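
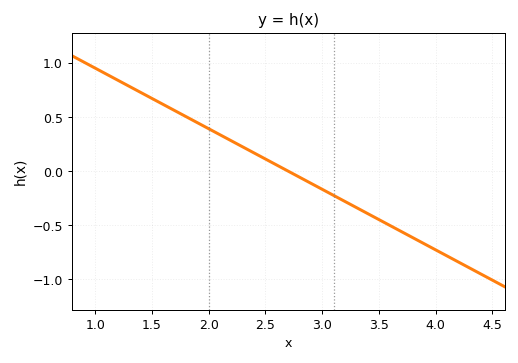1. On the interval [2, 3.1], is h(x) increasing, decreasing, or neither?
decreasing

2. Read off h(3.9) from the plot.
-0.65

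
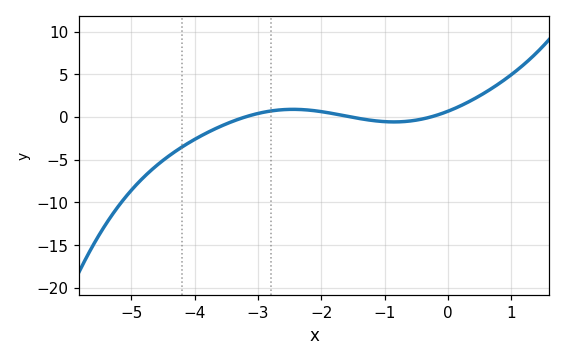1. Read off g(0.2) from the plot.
1.5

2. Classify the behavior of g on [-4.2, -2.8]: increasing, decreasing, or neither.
increasing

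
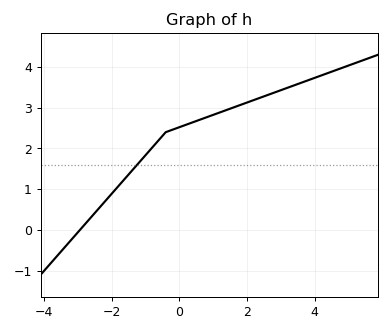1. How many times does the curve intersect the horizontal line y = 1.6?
1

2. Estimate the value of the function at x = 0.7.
2.73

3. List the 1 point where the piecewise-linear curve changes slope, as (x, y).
(-0.4, 2.4)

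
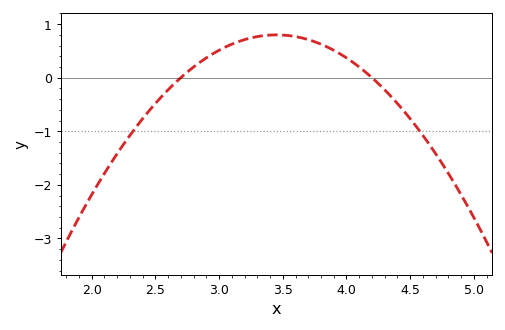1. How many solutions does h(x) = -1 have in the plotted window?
2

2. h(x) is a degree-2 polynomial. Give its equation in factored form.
y = -1.42(x - 2.7)(x - 4.2)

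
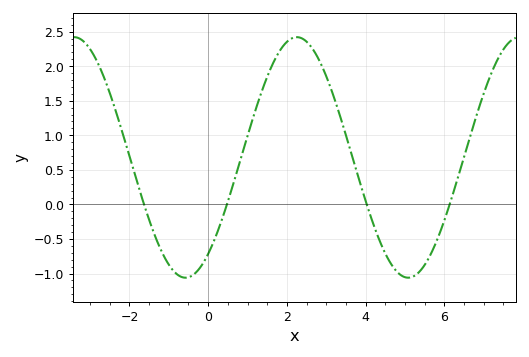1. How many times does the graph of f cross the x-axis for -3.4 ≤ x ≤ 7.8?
4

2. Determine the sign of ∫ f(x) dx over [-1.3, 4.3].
positive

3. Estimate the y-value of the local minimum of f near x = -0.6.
-1.05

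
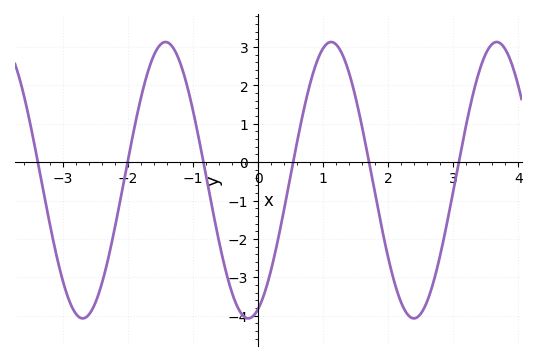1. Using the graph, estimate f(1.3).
2.79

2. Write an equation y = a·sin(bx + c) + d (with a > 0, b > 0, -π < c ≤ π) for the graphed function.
y = 3.6sin(2.47x - 1.2) - 0.47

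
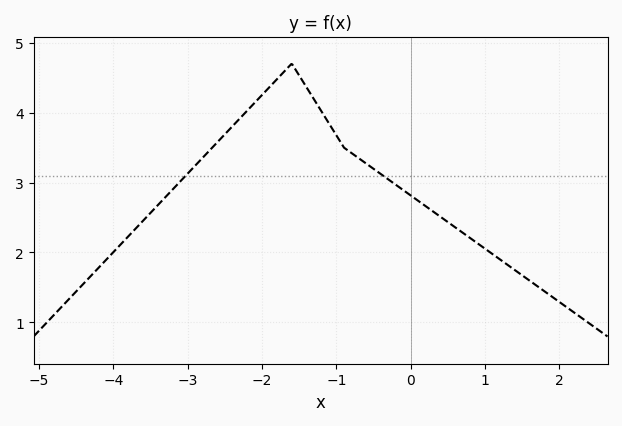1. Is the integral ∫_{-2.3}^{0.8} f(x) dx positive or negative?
positive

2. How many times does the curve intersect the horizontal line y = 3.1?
2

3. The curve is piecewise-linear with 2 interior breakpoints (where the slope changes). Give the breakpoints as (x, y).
(-1.6, 4.7); (-0.9, 3.5)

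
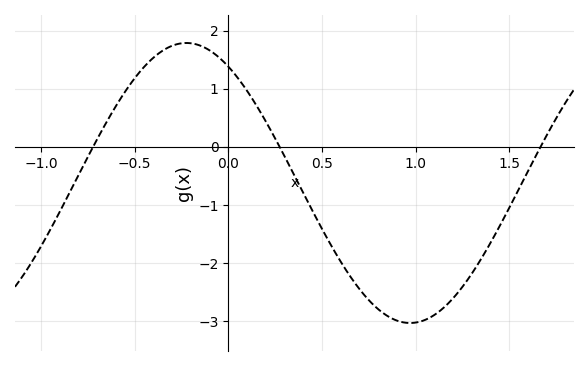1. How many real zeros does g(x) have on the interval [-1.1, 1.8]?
3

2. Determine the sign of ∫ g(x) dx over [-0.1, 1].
negative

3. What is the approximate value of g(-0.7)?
0.1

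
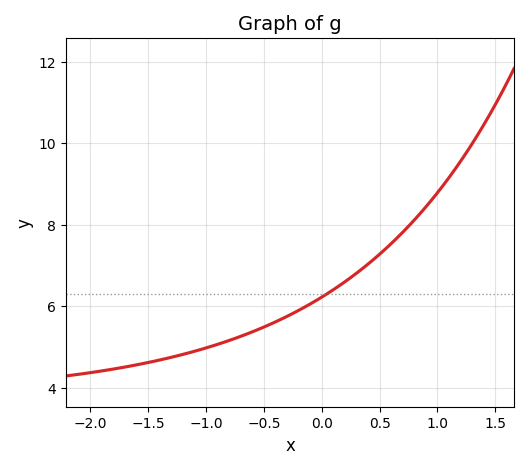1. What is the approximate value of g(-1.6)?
4.56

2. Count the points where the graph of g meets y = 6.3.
1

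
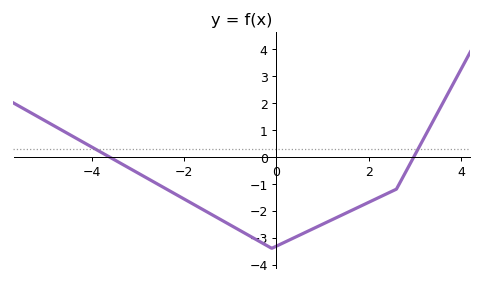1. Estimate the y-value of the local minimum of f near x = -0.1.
-3.4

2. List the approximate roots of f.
-3.6, 3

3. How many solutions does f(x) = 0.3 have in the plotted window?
2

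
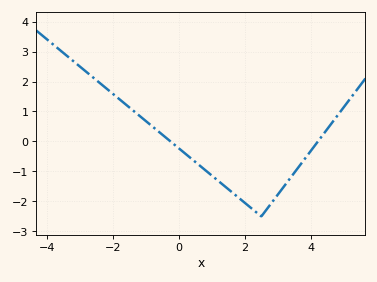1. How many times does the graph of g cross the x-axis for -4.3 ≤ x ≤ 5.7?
2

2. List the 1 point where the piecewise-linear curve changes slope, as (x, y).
(2.5, -2.5)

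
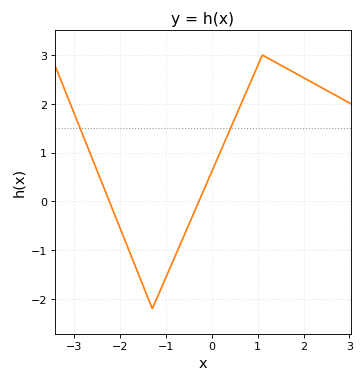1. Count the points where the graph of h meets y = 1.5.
2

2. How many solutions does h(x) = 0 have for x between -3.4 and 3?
2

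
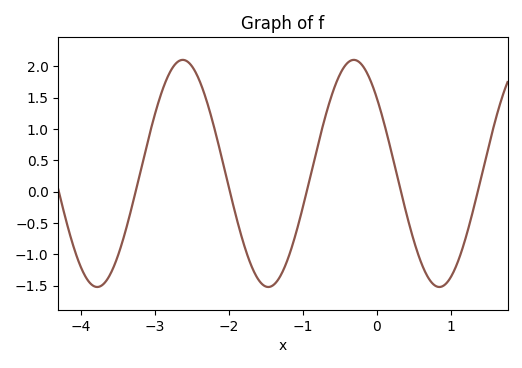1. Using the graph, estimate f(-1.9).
-0.404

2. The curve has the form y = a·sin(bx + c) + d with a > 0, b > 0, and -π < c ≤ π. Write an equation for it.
y = 1.81sin(2.72x + 2.42) + 0.29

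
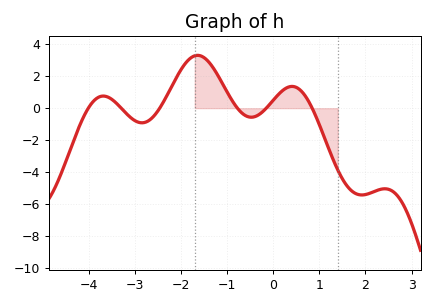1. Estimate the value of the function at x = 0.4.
1.4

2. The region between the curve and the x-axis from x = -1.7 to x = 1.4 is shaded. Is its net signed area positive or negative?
positive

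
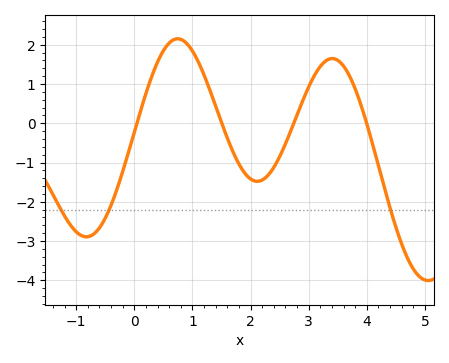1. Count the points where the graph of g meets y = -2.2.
3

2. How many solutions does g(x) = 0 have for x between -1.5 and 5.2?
4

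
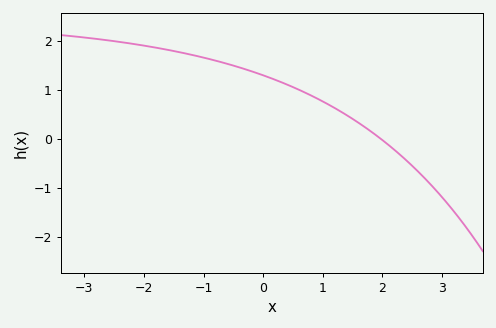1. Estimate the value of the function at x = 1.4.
0.487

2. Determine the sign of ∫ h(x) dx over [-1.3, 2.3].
positive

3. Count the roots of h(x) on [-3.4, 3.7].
1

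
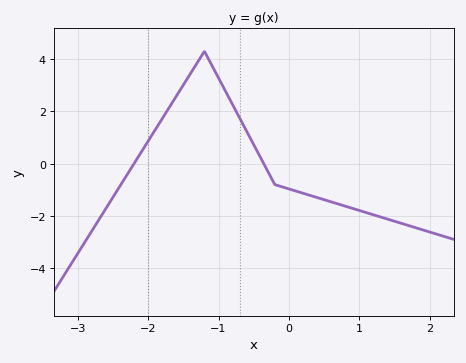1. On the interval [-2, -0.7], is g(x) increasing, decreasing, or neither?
neither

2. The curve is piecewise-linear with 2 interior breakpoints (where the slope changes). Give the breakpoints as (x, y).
(-1.2, 4.3); (-0.2, -0.8)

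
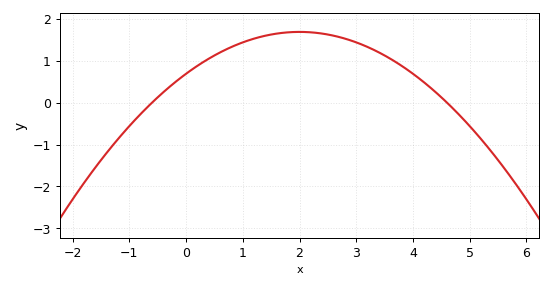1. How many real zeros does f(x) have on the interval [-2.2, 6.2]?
2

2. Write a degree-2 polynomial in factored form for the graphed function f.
y = -0.25(x + 0.6)(x - 4.6)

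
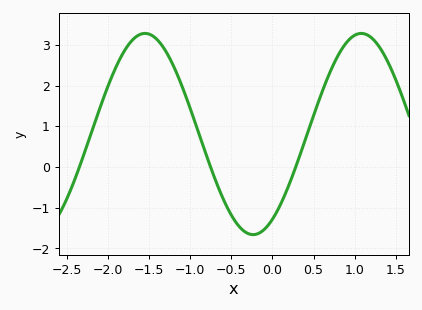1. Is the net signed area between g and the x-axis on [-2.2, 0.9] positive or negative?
positive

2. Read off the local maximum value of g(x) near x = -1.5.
3.28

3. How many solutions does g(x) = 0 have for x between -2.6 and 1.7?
3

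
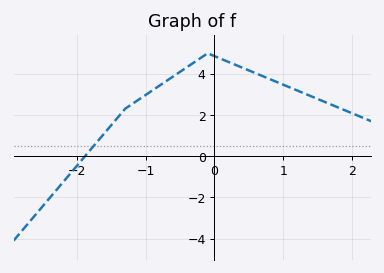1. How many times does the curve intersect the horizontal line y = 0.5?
1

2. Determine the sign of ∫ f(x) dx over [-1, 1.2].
positive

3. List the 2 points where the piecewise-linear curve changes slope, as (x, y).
(-1.3, 2.3); (-0.1, 5)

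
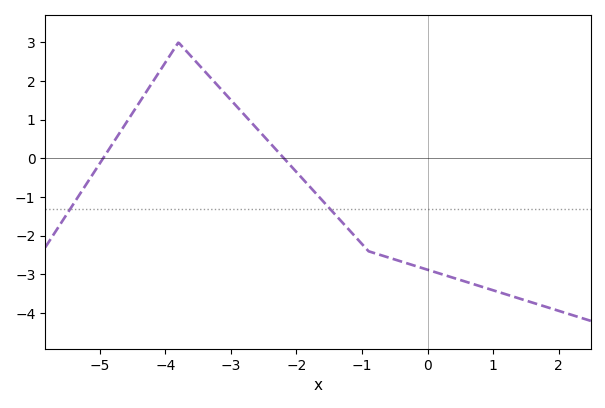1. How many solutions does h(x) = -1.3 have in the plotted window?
2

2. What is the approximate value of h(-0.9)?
-2.4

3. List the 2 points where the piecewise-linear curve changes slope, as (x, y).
(-3.8, 3); (-0.9, -2.4)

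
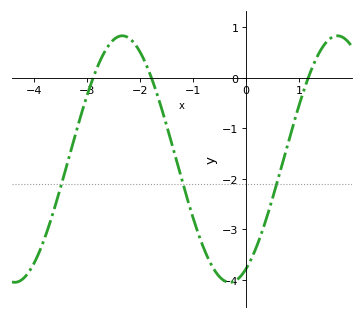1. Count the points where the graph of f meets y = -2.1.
3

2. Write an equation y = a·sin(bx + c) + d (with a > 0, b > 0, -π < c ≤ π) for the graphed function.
y = 2.44sin(1.55x - 1.09) - 1.61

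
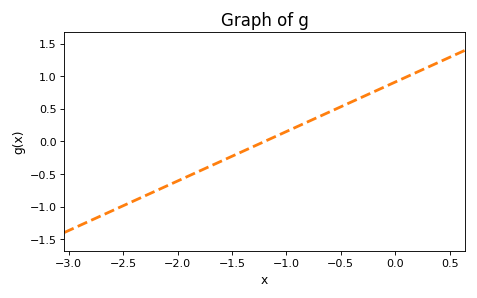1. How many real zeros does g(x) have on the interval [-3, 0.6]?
1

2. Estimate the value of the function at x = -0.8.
0.3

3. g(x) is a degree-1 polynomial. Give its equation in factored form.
y = 0.76(x + 1.2)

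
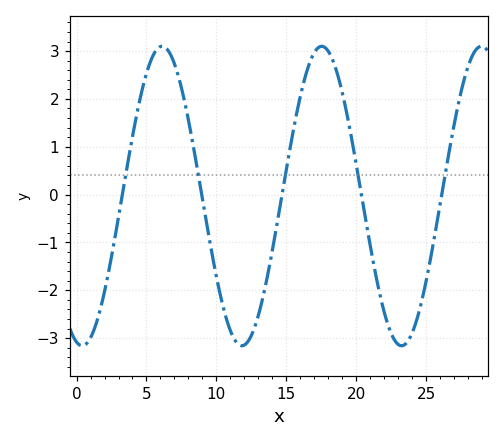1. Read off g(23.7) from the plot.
-3.06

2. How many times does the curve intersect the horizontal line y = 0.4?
5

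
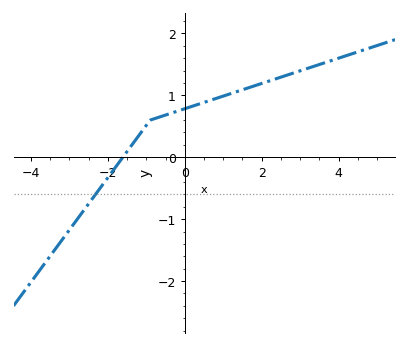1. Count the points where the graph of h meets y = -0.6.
1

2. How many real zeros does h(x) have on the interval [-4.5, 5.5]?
1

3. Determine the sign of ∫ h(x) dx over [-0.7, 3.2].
positive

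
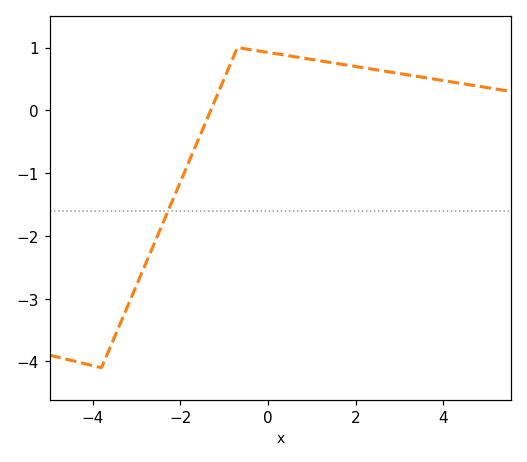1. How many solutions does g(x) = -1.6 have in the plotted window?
1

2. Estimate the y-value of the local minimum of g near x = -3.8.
-4.1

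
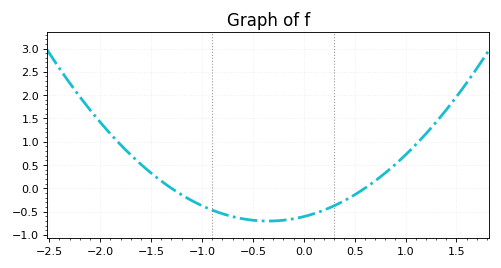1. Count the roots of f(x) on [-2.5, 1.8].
2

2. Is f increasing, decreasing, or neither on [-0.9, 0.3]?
neither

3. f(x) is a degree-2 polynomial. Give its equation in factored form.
y = 0.78(x + 1.3)(x - 0.6)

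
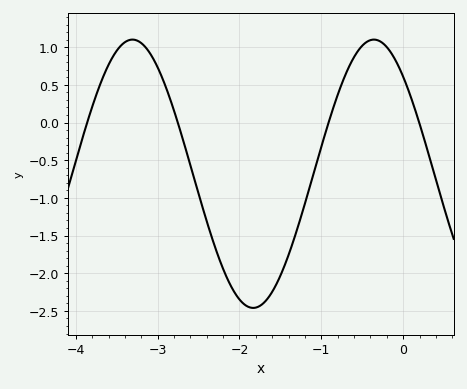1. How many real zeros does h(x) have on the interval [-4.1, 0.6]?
4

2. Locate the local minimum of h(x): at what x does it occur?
-1.83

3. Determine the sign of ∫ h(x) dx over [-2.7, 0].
negative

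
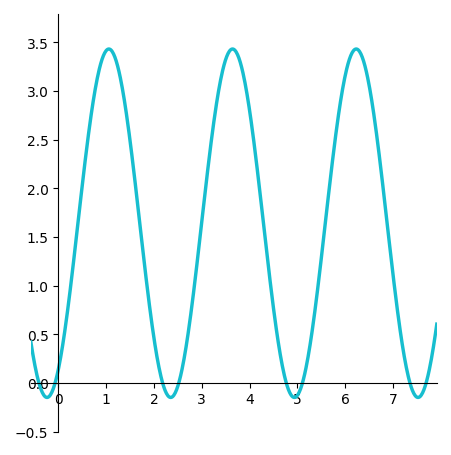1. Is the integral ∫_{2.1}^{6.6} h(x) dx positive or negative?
positive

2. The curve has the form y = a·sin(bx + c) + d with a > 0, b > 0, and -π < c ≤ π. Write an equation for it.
y = 1.79sin(2.43x - 1) + 1.64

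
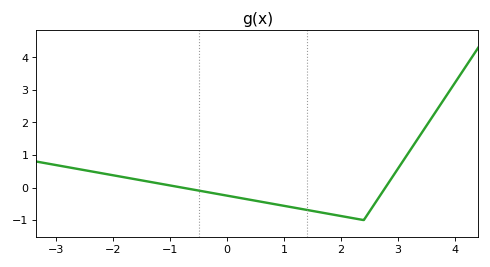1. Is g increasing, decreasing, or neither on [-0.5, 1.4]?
decreasing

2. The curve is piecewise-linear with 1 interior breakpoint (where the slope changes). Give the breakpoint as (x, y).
(2.4, -1)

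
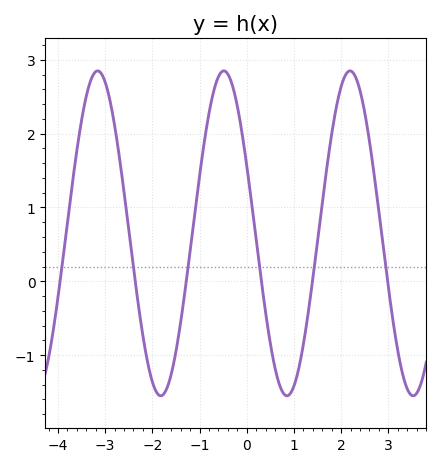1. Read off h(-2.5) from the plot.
0.696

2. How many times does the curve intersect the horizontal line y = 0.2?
6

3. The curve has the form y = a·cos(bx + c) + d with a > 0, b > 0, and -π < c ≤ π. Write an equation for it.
y = 2.2cos(2.35x + 1.14) + 0.65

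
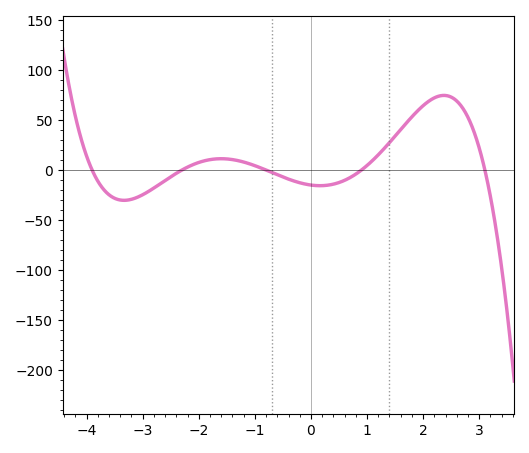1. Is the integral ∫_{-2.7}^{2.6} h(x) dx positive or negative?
positive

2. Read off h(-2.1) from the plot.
5.48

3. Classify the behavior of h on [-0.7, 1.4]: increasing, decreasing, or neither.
neither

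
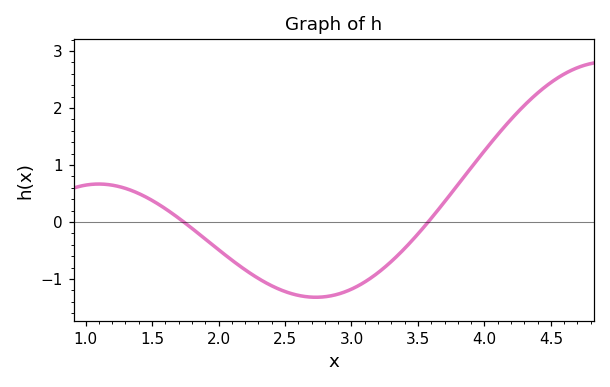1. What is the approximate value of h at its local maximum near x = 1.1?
0.666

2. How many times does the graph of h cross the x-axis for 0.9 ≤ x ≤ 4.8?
2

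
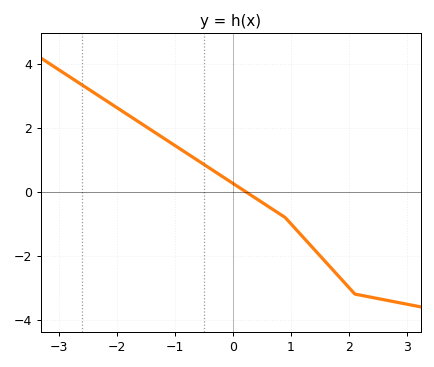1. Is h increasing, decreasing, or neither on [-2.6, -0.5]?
decreasing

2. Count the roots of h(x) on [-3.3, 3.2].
1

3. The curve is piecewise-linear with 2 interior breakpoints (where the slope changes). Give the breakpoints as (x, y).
(0.9, -0.8); (2.1, -3.2)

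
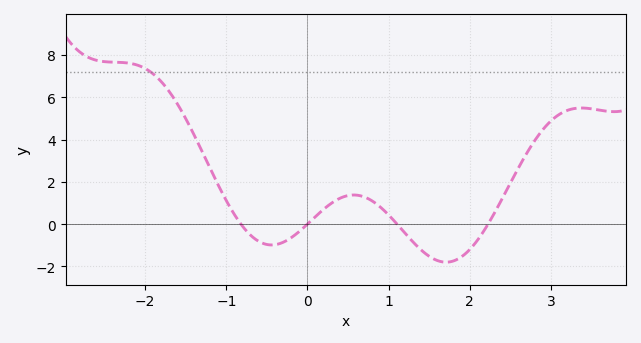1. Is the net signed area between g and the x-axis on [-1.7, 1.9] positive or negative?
positive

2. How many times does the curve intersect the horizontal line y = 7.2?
1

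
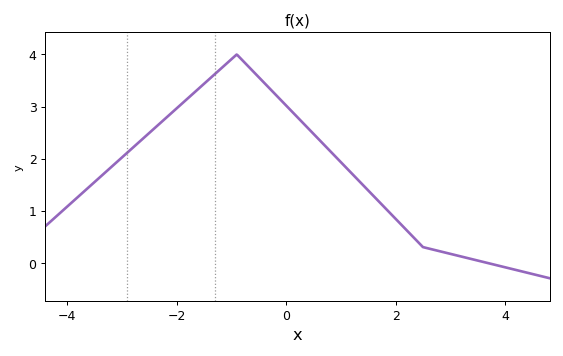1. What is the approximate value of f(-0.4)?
3.5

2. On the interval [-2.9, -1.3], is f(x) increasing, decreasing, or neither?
increasing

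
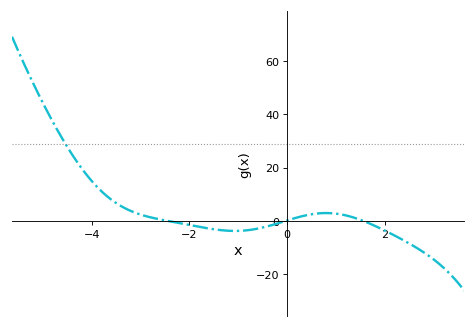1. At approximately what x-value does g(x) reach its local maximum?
0.794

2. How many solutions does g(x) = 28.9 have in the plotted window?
1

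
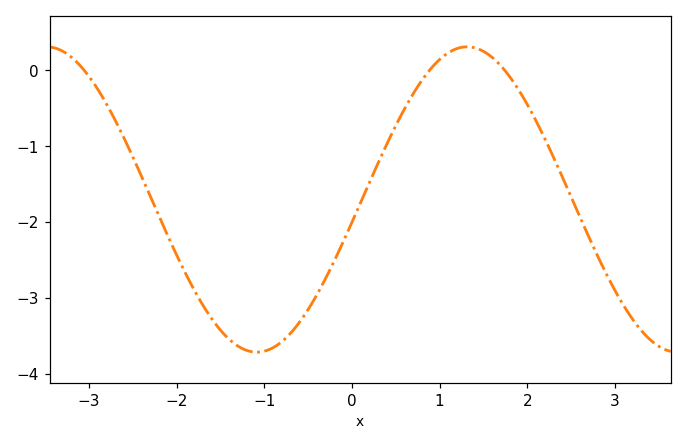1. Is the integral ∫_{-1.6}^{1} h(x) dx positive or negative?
negative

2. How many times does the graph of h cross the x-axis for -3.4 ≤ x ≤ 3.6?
3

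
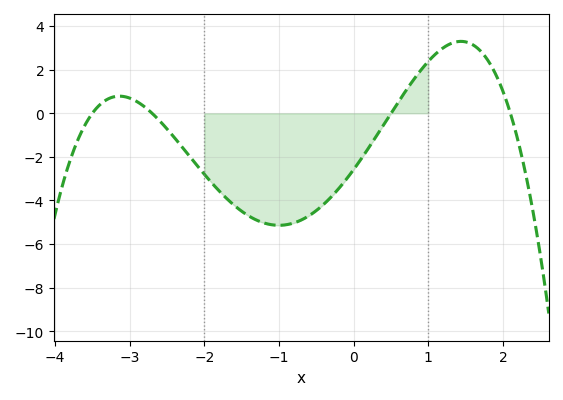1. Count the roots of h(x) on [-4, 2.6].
4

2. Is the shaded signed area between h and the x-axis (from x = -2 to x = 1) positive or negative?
negative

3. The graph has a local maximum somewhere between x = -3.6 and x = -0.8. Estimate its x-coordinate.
-3.14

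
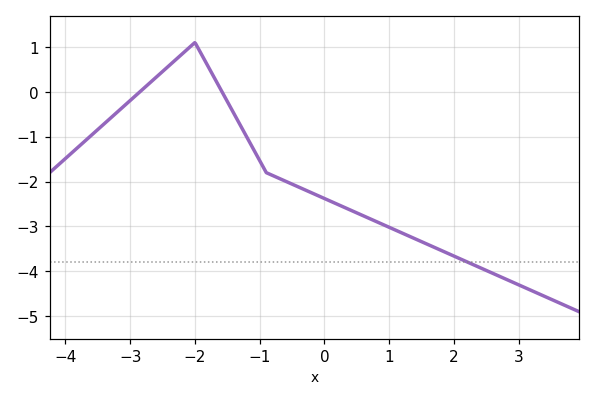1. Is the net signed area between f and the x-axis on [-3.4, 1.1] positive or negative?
negative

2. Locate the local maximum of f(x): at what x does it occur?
-2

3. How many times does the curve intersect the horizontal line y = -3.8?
1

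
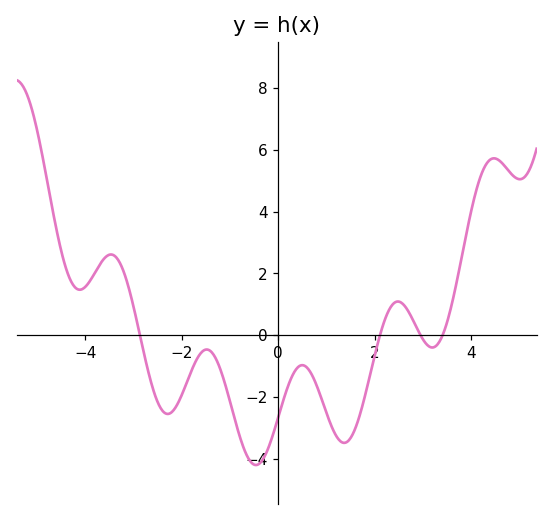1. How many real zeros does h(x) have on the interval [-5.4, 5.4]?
4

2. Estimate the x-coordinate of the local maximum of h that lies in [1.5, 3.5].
2.4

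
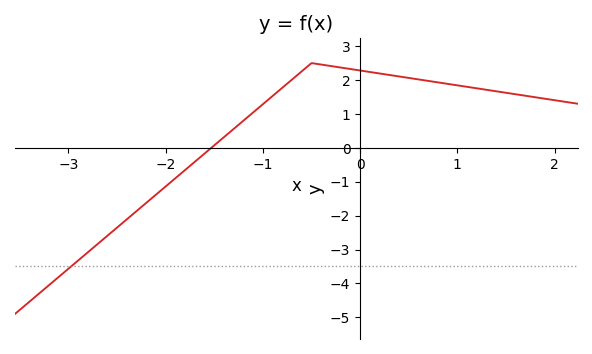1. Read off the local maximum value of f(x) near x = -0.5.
2.5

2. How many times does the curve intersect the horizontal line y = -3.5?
1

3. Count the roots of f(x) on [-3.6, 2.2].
1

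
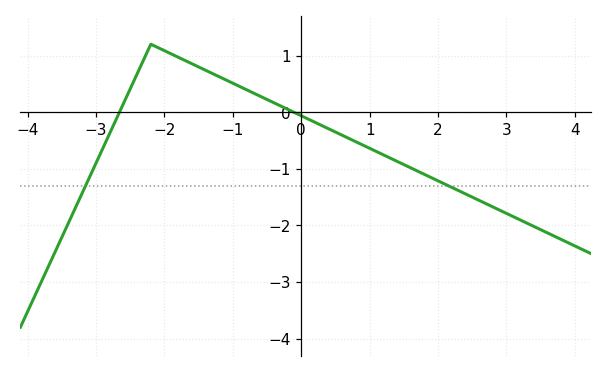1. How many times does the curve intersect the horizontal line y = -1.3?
2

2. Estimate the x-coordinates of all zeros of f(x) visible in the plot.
-2.6, -0.2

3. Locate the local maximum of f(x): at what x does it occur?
-2.2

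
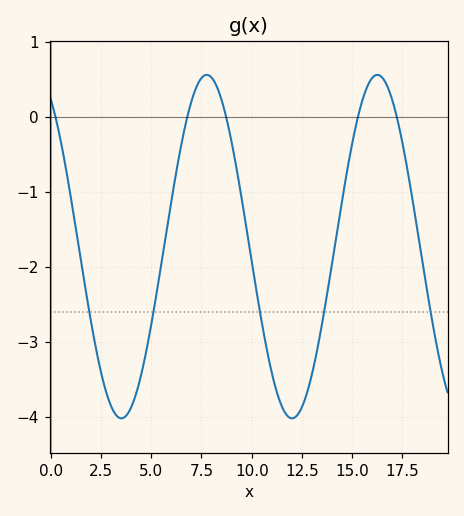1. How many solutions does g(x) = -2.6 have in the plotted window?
5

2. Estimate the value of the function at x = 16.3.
0.559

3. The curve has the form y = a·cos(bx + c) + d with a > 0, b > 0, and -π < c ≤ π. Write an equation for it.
y = 2.29cos(0.74x + 0.54) - 1.73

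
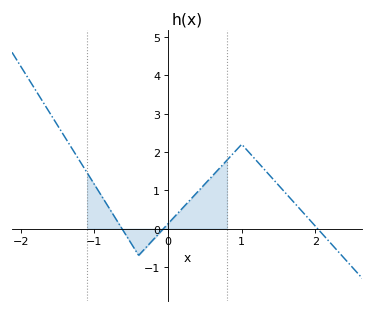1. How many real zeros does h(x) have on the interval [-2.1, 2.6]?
3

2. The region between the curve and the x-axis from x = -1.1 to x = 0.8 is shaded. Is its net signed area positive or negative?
positive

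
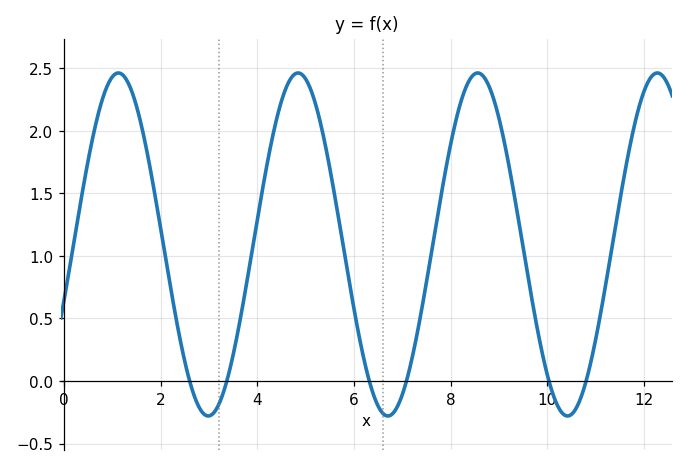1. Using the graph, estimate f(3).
-0.279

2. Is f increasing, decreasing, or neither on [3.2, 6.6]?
neither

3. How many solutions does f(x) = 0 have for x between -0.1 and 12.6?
6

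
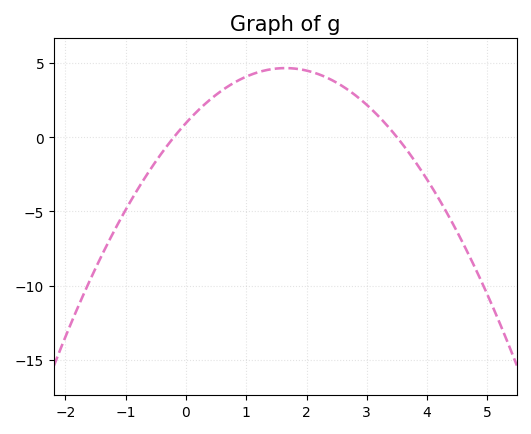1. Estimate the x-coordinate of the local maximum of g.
1.65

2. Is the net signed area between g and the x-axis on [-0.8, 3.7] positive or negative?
positive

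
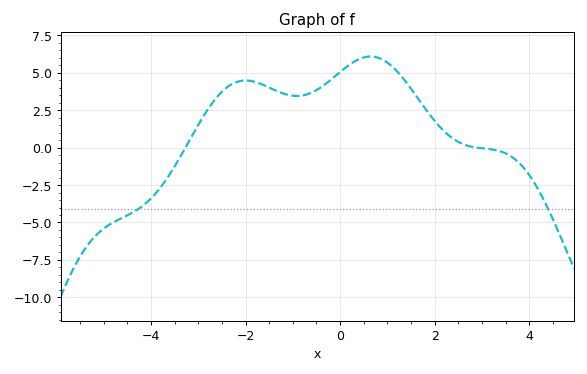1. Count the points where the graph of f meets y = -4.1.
2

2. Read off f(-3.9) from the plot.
-3.06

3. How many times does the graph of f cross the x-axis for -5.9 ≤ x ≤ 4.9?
2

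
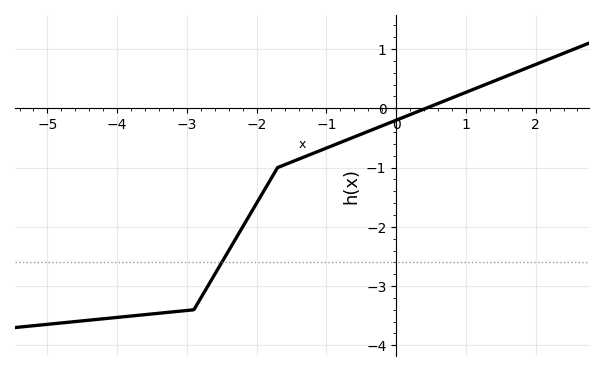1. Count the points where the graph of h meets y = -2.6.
1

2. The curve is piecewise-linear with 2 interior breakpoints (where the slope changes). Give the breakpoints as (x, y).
(-2.9, -3.4); (-1.7, -1)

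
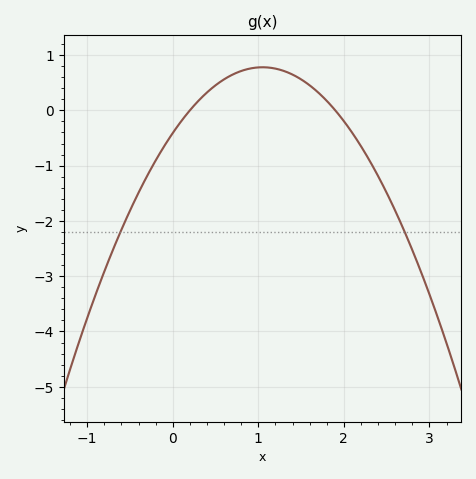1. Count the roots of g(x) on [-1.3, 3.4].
2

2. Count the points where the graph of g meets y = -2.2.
2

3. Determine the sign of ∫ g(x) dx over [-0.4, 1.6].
positive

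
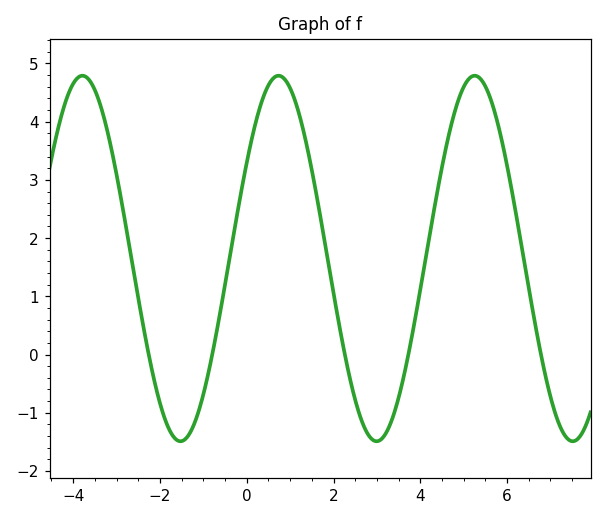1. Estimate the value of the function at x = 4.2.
2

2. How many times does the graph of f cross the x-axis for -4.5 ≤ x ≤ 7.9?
5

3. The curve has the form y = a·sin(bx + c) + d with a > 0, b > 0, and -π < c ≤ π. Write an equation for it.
y = 3.14sin(1.4x + 0.55) + 1.65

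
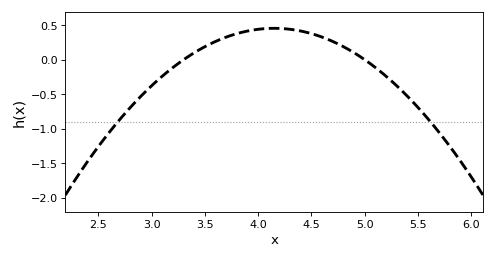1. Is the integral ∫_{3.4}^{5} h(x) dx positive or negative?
positive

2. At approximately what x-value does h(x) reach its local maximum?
4.2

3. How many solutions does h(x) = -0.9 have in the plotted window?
2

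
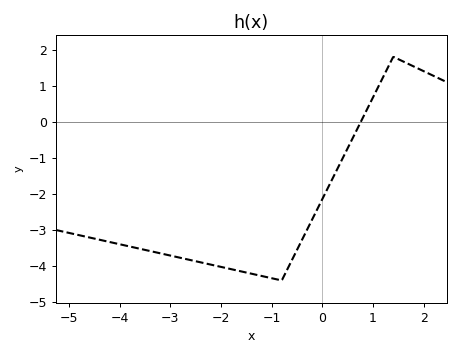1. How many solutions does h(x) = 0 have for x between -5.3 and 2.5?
1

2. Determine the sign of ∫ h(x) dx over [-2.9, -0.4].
negative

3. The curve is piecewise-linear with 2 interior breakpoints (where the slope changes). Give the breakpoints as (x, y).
(-0.8, -4.4); (1.4, 1.8)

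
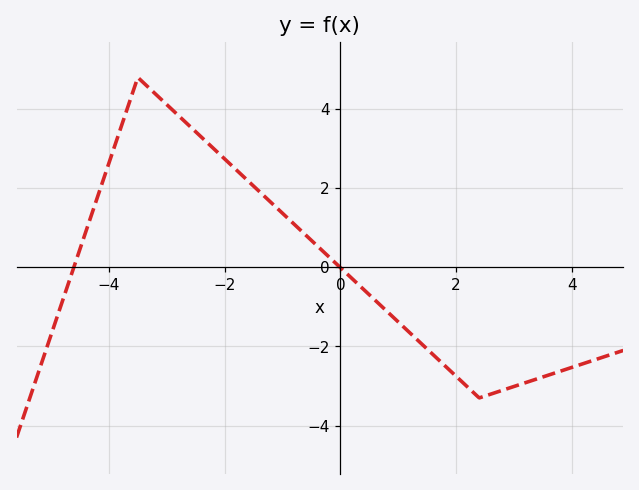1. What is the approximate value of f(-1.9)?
2.6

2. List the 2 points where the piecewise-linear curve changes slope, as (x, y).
(-3.5, 4.8); (2.4, -3.3)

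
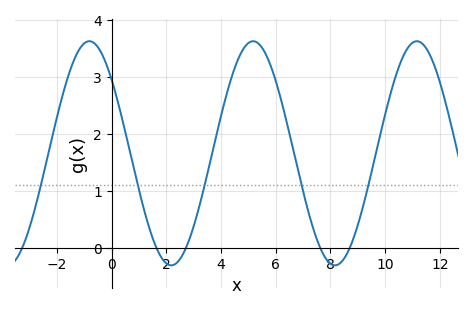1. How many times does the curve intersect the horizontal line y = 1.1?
5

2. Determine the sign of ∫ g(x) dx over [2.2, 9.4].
positive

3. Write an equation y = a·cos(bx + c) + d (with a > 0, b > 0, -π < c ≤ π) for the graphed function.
y = 1.97cos(1.1x + 0.85) + 1.66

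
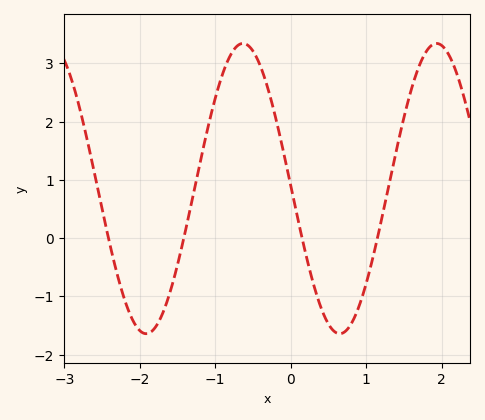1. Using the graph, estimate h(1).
-0.8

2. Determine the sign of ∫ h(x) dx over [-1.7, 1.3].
positive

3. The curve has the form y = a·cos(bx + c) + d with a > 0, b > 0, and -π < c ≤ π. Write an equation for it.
y = 2.49cos(2.5x + 1.5) + 0.85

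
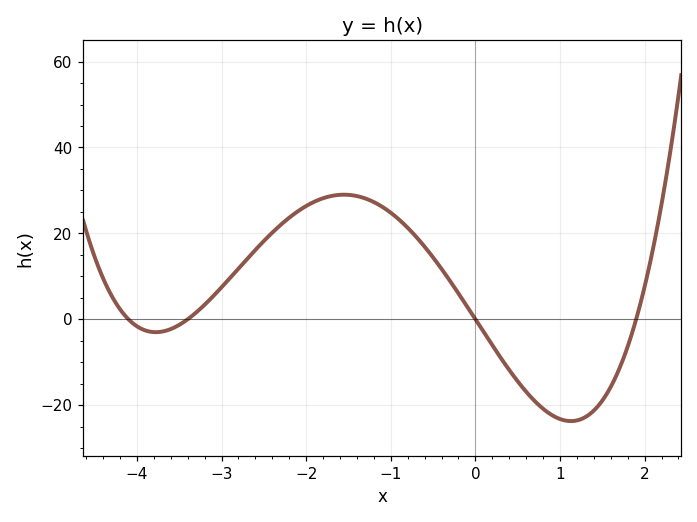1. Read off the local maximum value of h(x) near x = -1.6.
29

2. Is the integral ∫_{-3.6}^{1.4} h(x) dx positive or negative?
positive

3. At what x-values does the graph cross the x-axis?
-4.1, -3.4, 0, 1.9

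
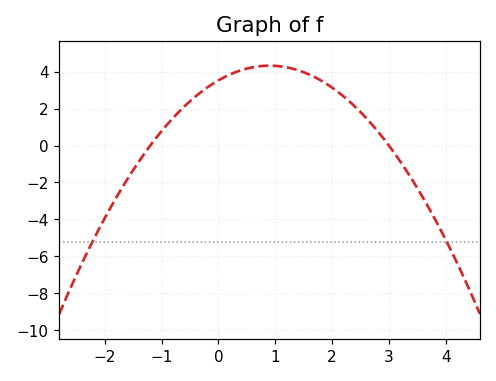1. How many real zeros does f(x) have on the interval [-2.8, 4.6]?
2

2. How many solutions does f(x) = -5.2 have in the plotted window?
2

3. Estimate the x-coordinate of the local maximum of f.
0.9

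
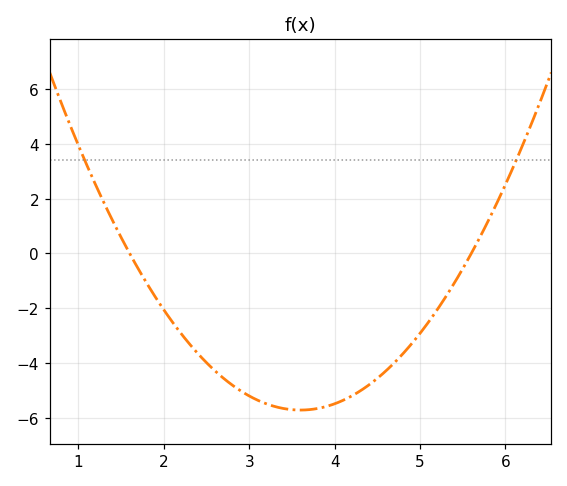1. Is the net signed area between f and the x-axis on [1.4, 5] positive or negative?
negative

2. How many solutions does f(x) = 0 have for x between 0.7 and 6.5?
2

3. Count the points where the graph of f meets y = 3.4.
2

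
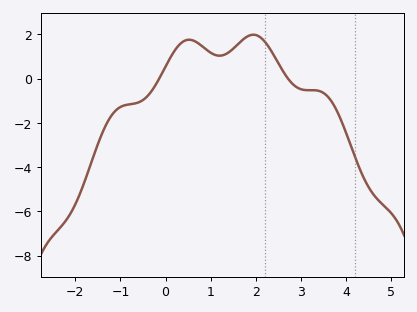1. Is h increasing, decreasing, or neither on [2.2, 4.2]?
neither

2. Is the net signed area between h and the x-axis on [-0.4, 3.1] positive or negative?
positive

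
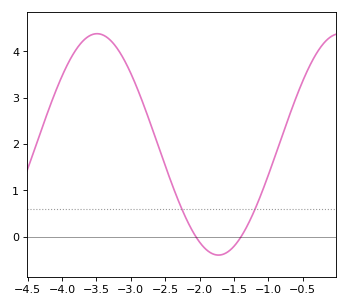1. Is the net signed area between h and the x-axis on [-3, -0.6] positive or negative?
positive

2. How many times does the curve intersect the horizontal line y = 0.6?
2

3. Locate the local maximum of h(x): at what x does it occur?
-3.5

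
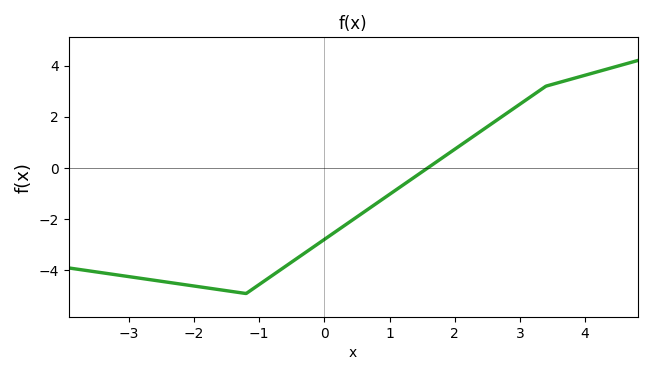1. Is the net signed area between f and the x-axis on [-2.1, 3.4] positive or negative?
negative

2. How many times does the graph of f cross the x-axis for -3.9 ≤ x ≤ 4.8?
1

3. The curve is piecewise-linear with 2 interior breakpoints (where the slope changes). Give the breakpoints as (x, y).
(-1.2, -4.9); (3.4, 3.2)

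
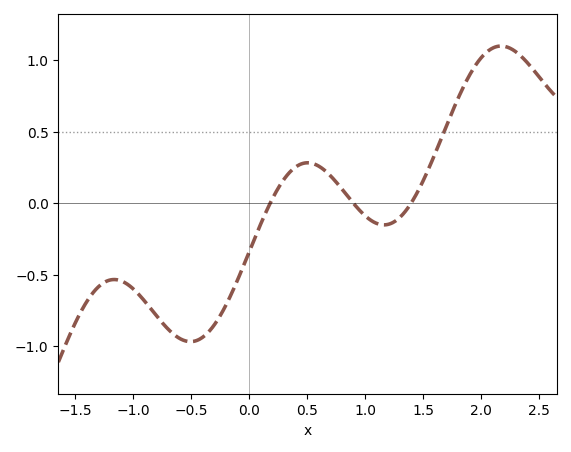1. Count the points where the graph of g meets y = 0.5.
1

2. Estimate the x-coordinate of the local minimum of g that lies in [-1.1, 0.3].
-0.5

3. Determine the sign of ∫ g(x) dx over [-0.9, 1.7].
negative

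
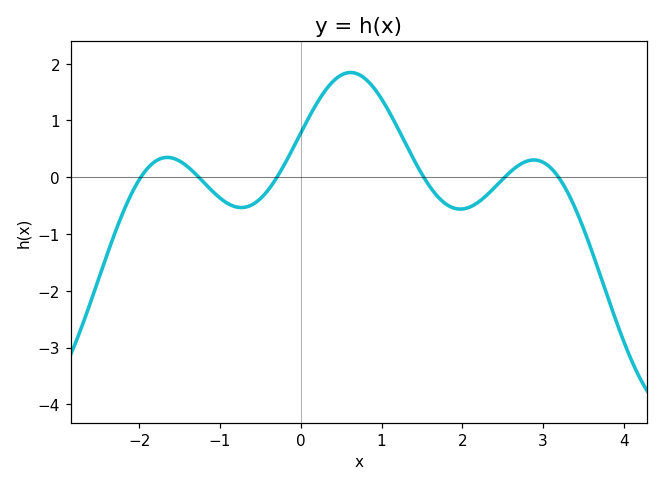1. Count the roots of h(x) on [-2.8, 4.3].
6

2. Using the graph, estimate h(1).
1.38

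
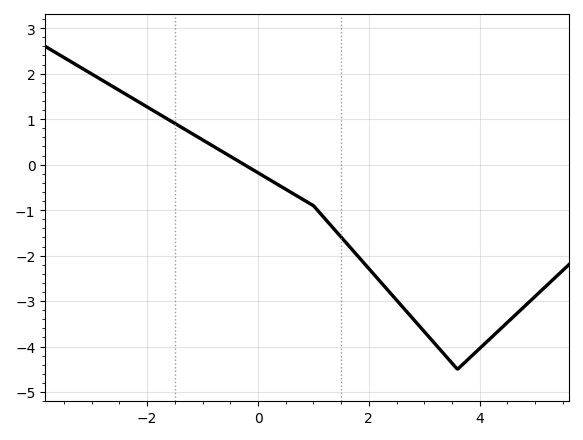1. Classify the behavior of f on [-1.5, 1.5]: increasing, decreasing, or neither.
decreasing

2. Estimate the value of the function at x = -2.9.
1.9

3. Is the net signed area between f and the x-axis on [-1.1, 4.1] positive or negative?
negative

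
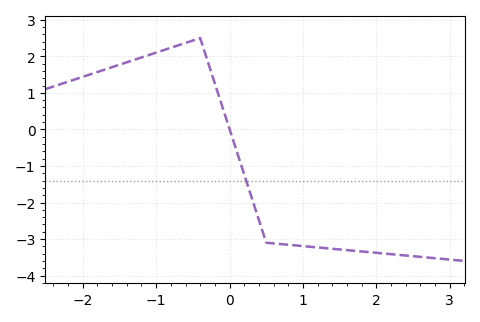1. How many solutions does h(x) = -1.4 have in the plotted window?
1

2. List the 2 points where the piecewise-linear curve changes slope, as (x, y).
(-0.4, 2.5); (0.5, -3.1)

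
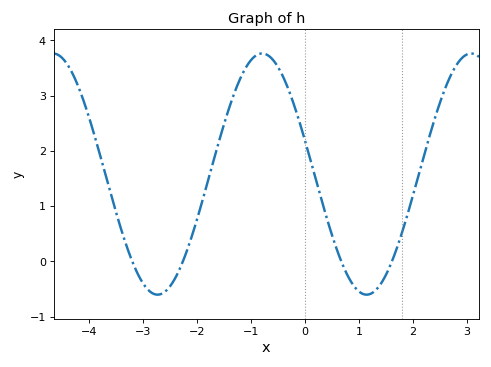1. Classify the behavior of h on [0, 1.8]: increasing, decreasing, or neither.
neither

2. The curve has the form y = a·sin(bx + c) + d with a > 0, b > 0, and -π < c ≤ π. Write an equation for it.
y = 2.18sin(1.6x + 2.9) + 1.58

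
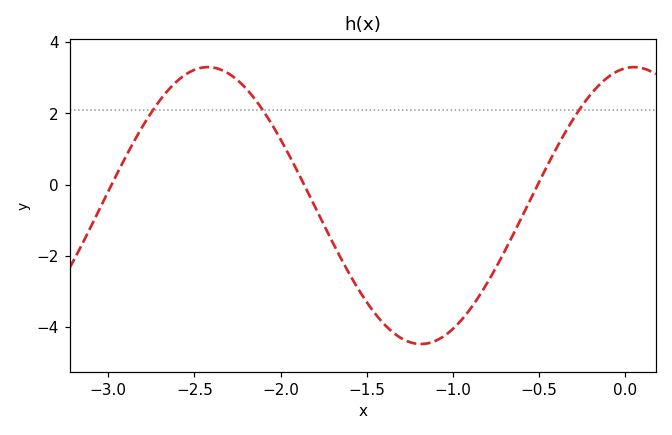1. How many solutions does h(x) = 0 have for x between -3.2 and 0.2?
3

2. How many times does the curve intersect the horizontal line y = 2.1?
3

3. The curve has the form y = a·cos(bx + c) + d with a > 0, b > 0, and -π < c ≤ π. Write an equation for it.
y = 3.89cos(2.54x - 0.13) - 0.59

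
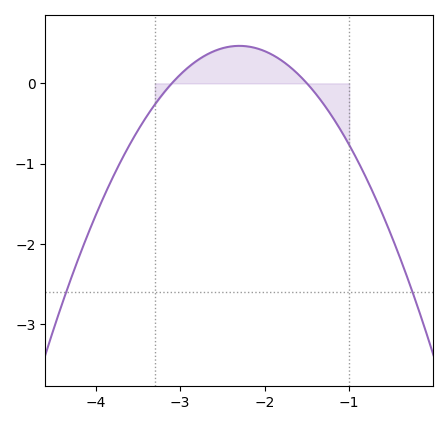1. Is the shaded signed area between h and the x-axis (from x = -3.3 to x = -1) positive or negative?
positive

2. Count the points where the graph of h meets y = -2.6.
2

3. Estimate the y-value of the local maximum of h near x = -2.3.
0.467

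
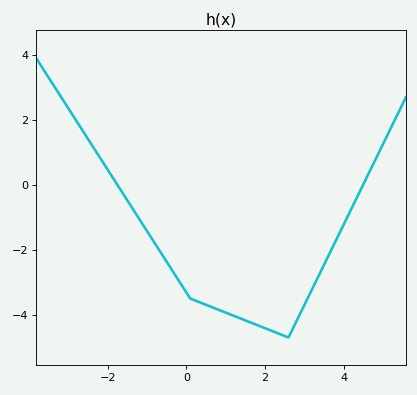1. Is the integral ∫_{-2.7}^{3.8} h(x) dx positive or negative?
negative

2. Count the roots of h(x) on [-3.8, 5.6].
2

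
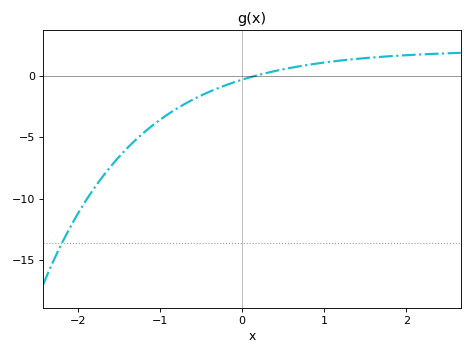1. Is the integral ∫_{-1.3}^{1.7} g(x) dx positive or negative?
negative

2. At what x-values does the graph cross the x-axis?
0.149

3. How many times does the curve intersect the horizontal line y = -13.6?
1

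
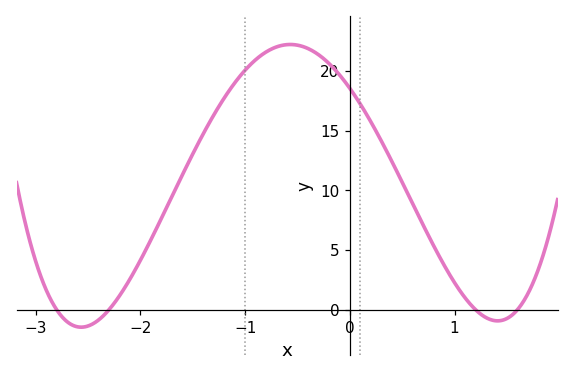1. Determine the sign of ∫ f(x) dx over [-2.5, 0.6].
positive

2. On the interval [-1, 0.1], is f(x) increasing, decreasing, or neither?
neither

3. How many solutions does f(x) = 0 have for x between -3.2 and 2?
4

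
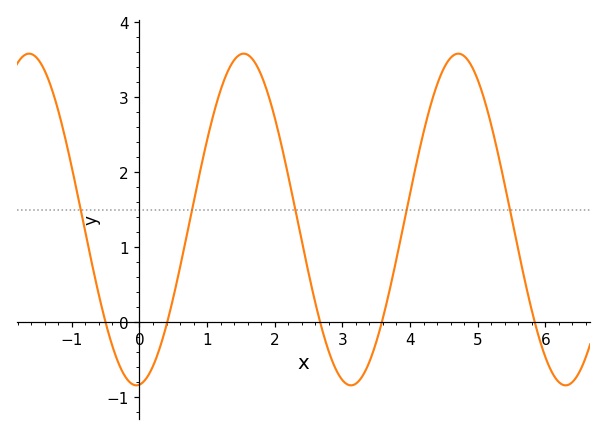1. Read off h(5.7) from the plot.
0.5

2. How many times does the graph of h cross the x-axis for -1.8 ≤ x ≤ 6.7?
5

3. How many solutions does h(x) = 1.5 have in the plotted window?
5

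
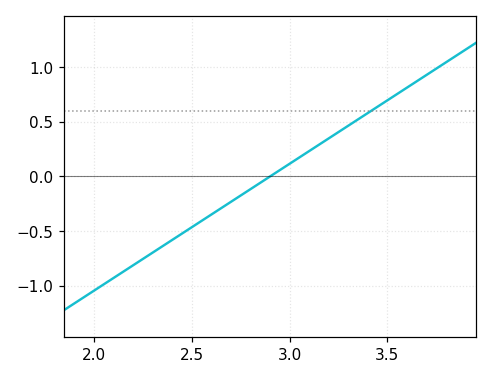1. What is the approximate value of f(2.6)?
-0.35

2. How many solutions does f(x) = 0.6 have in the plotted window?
1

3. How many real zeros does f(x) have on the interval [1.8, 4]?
1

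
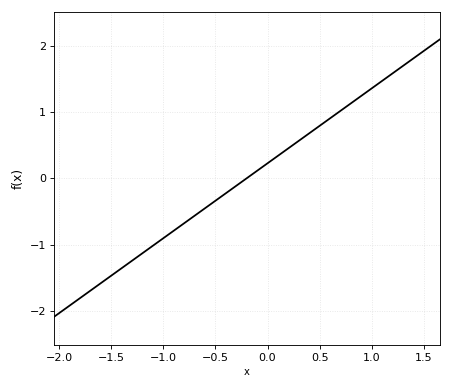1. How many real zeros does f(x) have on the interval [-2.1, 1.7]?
1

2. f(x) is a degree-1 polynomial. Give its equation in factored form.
y = 1.13(x + 0.2)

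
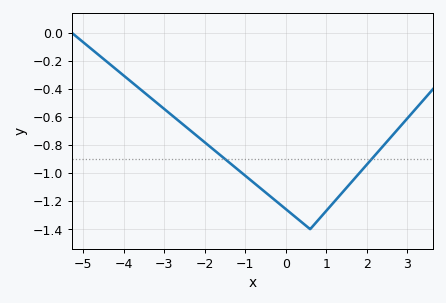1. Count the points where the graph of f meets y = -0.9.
2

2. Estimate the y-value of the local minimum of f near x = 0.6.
-1.4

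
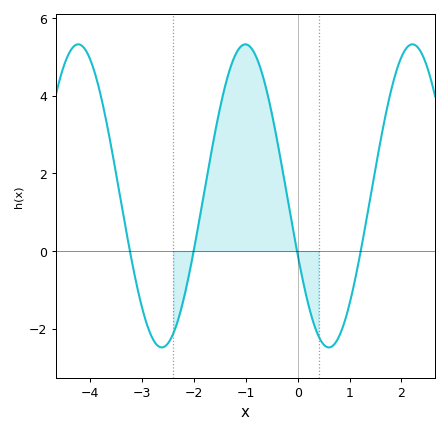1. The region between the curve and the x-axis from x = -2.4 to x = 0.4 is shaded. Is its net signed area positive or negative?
positive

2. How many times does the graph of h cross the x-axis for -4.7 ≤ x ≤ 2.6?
4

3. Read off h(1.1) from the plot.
-0.766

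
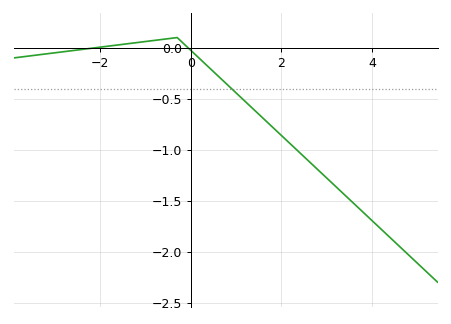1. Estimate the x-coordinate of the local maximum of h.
-0.301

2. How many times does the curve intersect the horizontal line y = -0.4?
1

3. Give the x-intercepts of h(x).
-2.11, -0.06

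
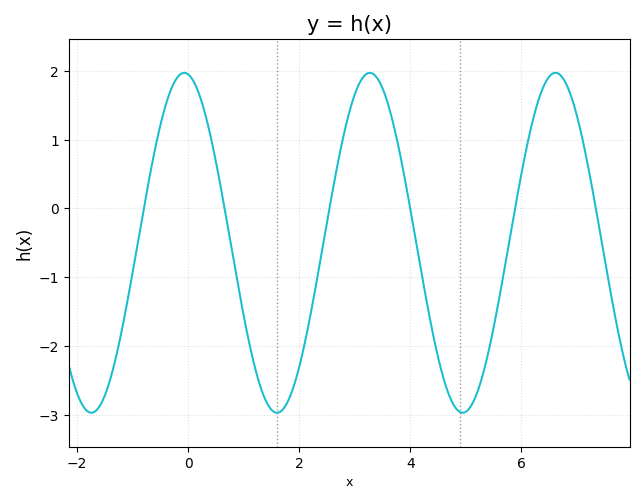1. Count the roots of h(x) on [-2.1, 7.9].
6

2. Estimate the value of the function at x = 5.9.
0.054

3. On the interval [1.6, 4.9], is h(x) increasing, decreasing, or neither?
neither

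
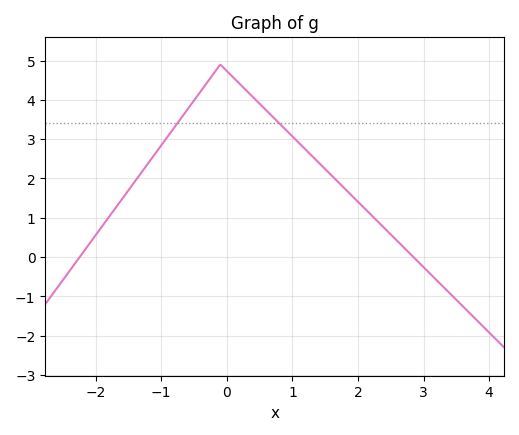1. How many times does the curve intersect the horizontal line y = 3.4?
2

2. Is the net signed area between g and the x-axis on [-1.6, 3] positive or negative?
positive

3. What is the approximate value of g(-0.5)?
3.99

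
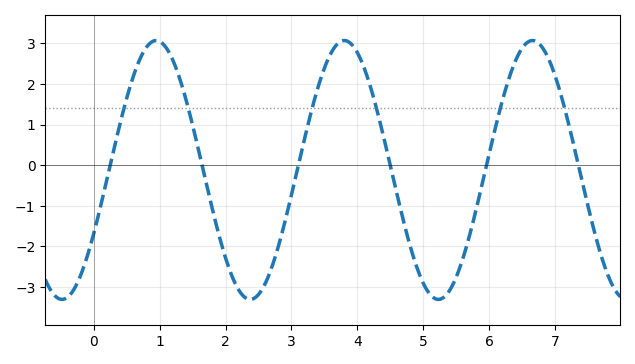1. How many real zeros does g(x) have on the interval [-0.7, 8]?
6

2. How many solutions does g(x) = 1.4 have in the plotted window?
6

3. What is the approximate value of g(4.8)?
-1.98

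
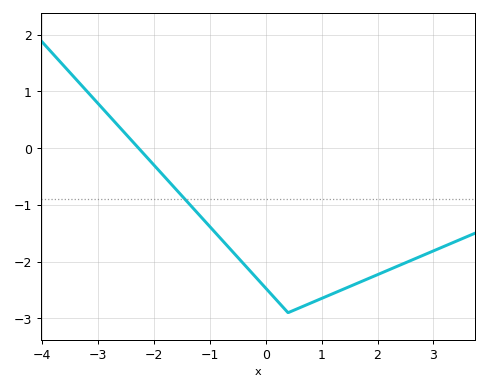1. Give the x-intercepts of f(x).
-2.27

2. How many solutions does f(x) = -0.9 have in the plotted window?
1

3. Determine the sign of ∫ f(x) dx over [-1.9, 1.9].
negative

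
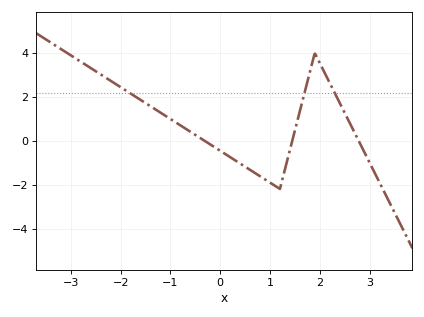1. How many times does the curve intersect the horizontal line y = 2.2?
3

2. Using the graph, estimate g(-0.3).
0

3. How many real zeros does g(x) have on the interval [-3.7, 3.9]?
3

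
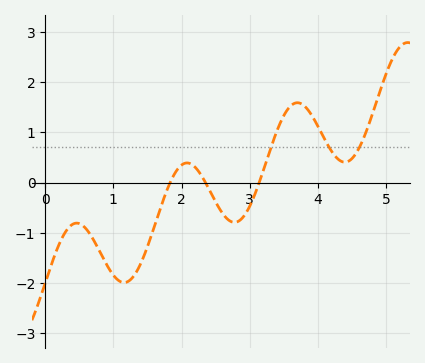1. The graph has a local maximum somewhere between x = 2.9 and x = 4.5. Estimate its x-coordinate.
3.7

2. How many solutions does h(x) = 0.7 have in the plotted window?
3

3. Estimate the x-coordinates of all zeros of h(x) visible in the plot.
1.8, 2.4, 3.1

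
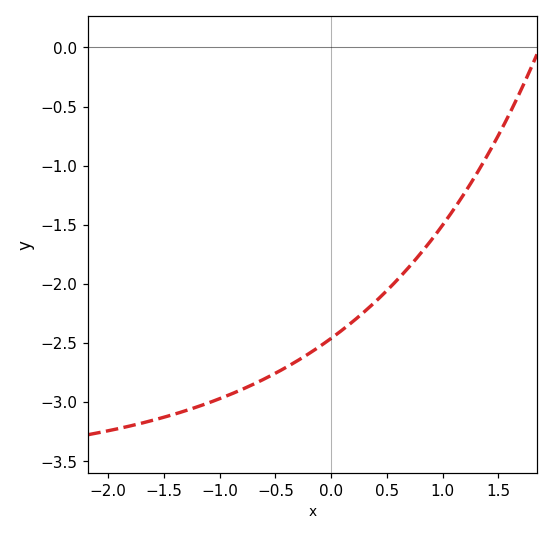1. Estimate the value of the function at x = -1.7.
-3.18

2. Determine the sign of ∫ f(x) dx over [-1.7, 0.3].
negative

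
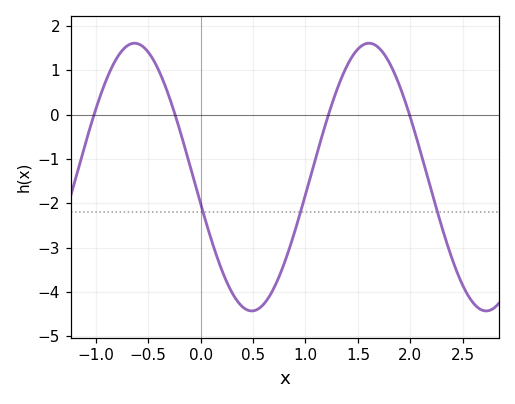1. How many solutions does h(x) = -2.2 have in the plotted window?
3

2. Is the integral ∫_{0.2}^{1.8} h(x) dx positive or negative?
negative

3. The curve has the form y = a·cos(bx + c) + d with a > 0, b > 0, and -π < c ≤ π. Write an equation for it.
y = 3.02cos(2.81x + 1.77) - 1.41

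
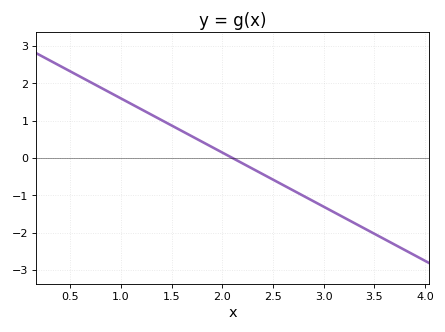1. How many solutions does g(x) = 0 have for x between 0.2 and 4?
1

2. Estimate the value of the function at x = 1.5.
0.87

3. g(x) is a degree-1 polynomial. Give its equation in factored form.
y = -1.45(x - 2.1)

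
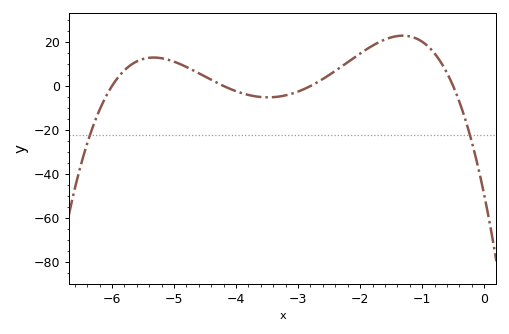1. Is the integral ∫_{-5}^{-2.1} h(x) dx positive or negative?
positive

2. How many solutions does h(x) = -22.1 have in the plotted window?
2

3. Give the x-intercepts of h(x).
-6, -4.2, -2.8, -0.5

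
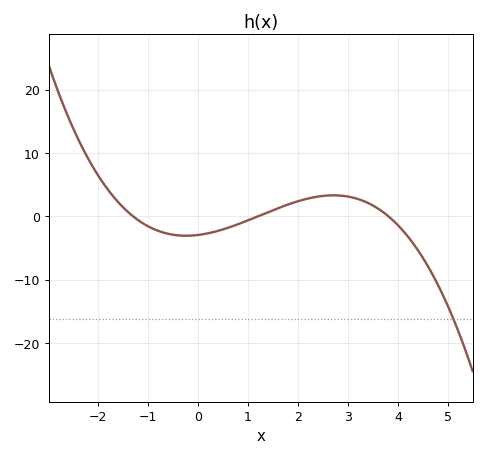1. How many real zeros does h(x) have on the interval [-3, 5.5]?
3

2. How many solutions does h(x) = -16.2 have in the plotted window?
1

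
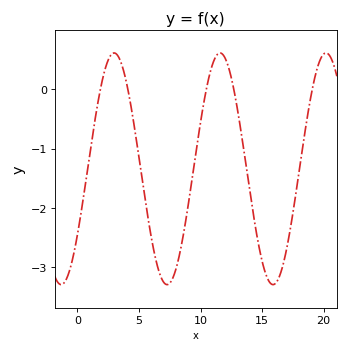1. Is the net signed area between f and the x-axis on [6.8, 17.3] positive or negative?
negative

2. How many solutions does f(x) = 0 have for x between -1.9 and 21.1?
5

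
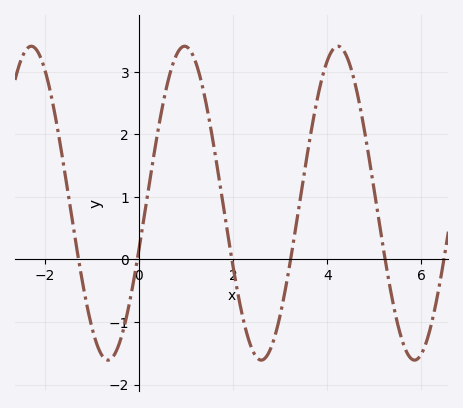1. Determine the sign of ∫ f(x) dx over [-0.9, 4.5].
positive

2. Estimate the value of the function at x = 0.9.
3.39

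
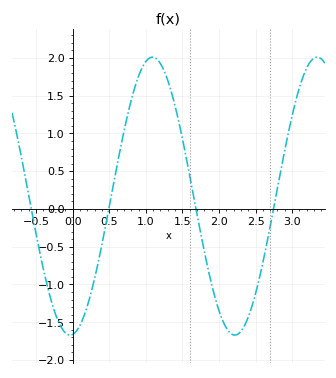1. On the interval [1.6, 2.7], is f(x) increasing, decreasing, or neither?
neither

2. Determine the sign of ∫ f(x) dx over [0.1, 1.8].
positive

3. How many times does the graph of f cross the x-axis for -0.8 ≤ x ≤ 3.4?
4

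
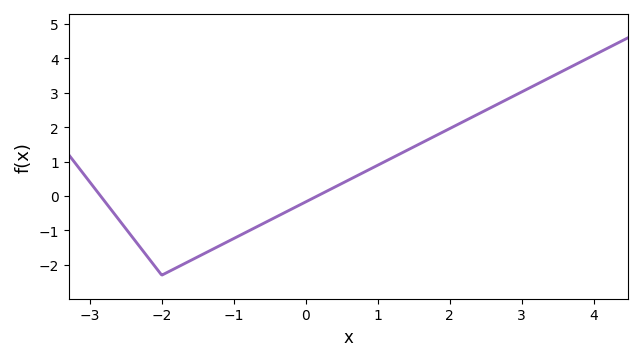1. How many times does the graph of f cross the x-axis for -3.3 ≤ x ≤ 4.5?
2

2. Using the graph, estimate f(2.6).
2.6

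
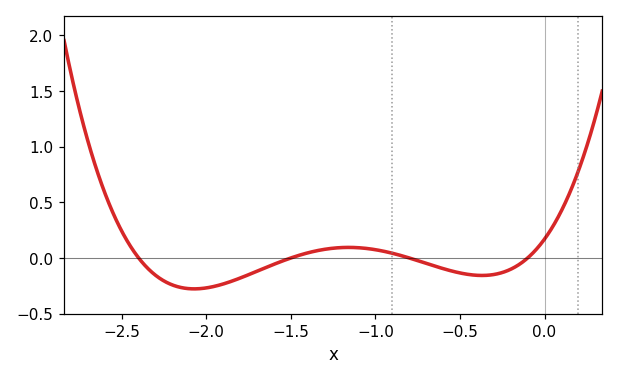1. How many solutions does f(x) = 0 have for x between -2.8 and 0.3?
4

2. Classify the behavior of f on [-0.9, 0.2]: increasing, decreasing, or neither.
neither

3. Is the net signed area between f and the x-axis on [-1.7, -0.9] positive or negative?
positive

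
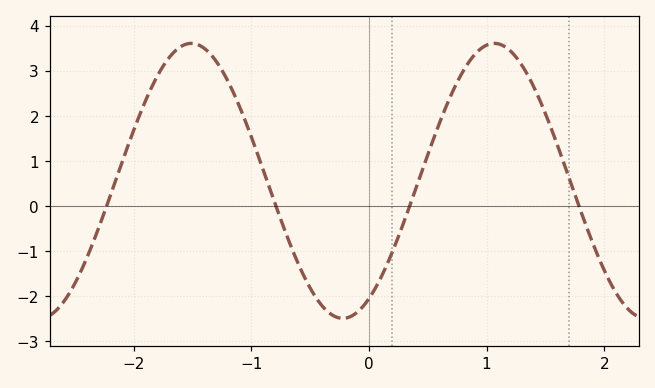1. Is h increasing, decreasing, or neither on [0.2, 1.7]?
neither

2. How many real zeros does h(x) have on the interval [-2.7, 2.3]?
4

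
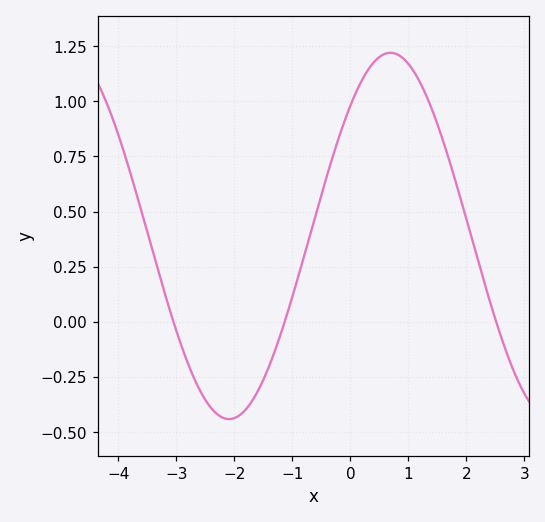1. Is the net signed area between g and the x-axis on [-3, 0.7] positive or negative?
positive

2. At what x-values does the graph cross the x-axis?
-3.05, -1.13, 2.51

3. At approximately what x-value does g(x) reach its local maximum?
0.692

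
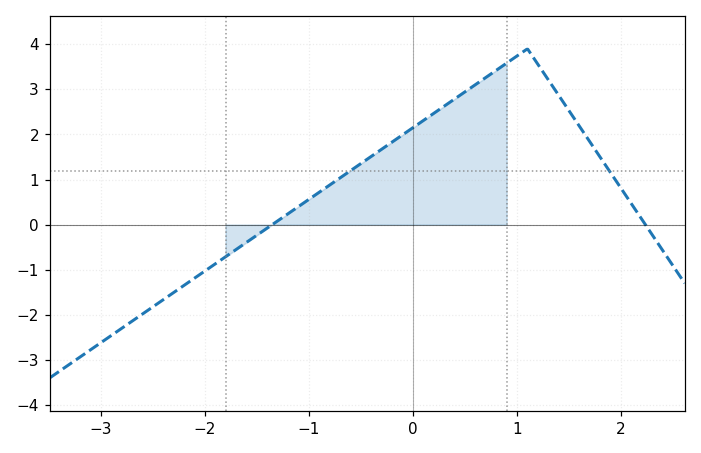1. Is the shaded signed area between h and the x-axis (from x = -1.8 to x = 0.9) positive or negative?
positive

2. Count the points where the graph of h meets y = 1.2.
2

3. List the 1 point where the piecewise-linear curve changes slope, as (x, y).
(1.1, 3.9)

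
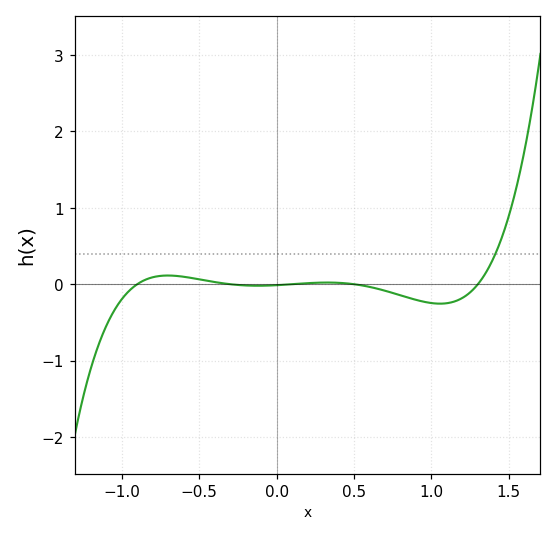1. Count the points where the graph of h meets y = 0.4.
1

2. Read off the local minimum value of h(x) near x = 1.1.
-0.3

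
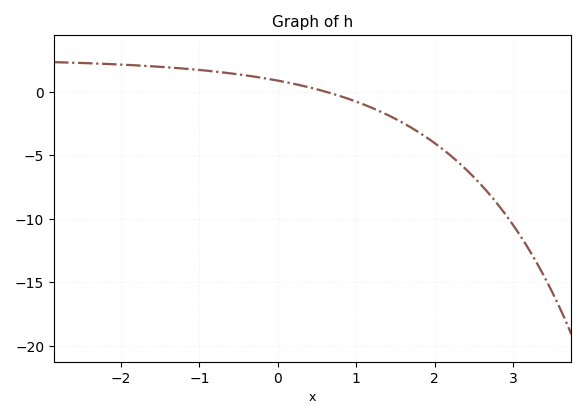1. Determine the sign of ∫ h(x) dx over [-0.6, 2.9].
negative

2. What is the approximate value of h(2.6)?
-7.36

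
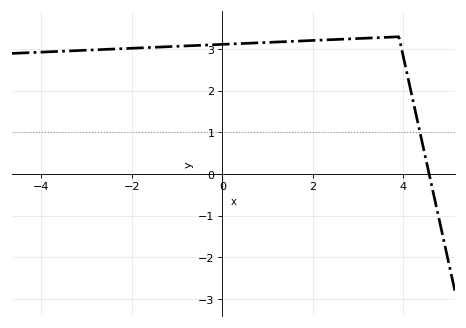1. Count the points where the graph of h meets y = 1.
1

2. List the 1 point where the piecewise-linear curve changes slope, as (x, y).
(3.9, 3.3)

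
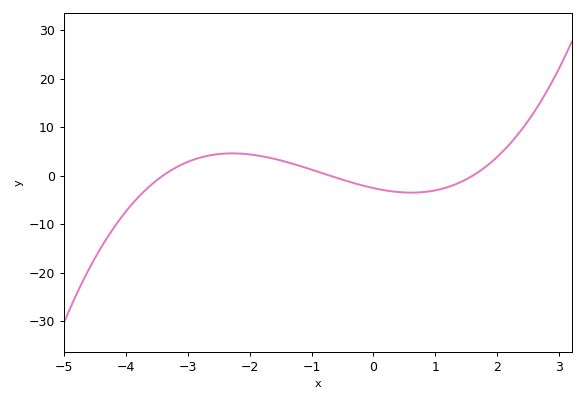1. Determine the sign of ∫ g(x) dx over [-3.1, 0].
positive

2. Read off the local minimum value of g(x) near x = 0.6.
-3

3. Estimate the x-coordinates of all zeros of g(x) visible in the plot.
-3.4, -0.6, 1.6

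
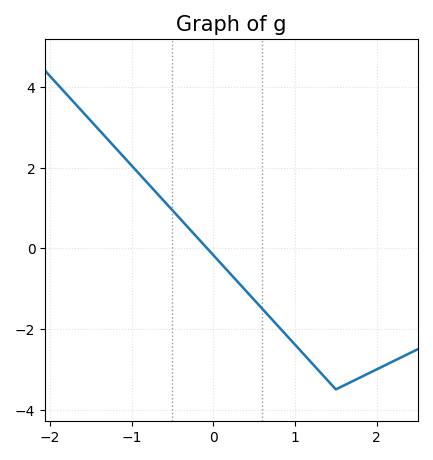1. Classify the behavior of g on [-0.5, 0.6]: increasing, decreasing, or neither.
decreasing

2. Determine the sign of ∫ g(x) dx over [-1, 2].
negative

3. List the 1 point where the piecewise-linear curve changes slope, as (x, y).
(1.5, -3.5)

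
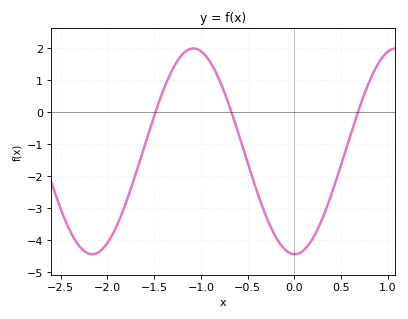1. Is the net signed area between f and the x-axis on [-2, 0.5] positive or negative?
negative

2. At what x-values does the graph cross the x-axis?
-1.49, -0.673, 0.681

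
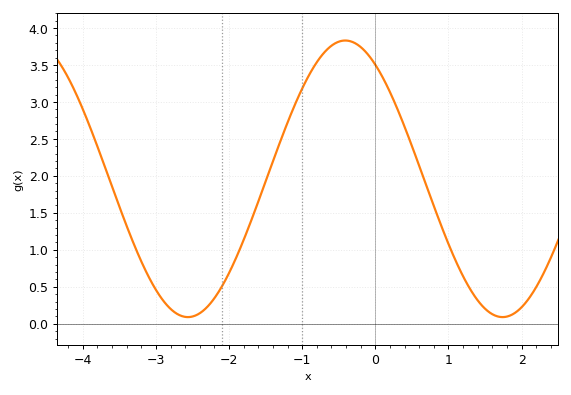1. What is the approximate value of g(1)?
1.08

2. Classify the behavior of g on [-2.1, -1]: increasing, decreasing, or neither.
increasing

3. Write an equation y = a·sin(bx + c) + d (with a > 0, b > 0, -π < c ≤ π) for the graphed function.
y = 1.87sin(1.46x + 2.17) + 1.96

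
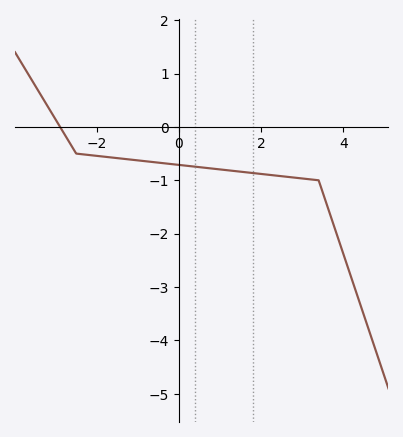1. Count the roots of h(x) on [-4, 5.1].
1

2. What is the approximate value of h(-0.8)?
-0.6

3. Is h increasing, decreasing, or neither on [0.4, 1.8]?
decreasing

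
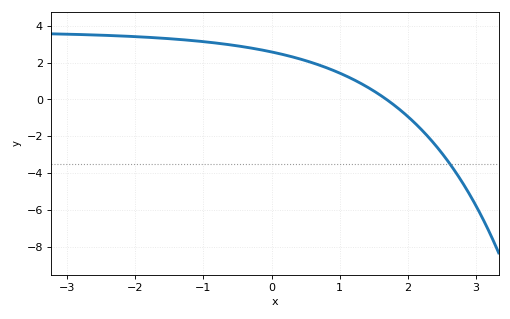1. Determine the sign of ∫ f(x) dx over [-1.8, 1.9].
positive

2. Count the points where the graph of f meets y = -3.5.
1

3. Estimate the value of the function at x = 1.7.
0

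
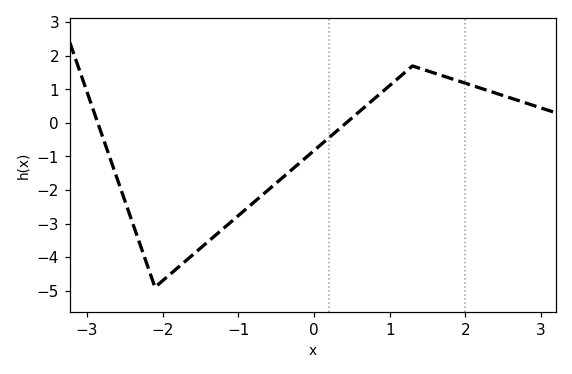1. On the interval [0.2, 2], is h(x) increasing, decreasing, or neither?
neither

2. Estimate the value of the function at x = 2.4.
0.889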